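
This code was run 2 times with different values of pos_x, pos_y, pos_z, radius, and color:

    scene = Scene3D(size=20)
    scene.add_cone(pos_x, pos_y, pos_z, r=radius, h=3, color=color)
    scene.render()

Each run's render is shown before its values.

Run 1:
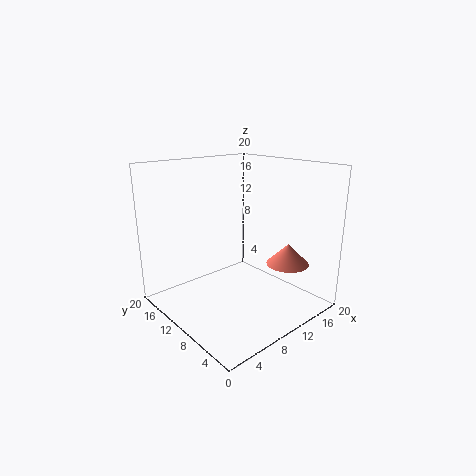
pos_x = 15.5, pos_y = 5.5, pos_z = 6, radius = 3, color = 'salmon'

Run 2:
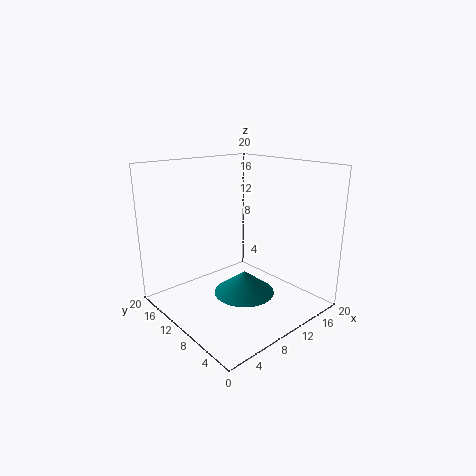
pos_x = 8.5, pos_y = 7, pos_z = 3.5, radius = 4, color = 'teal'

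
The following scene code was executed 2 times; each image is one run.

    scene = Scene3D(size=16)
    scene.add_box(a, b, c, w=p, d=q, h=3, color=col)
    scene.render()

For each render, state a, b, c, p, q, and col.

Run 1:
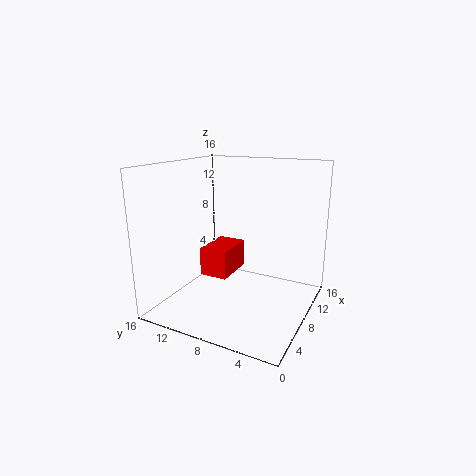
a = 4.5, b = 7.75, c = 4.5, p = 4.5, q = 3, col = 'red'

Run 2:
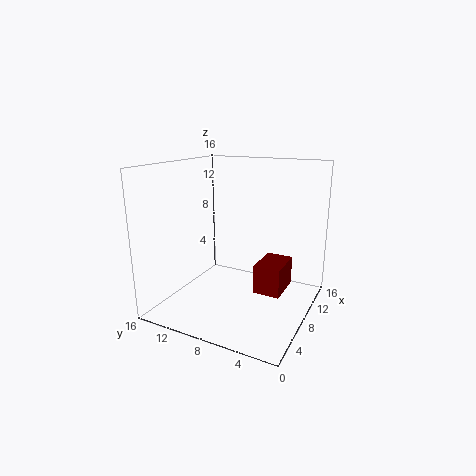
a = 5, b = 2, c = 3.5, p = 4, q = 2.75, col = 'maroon'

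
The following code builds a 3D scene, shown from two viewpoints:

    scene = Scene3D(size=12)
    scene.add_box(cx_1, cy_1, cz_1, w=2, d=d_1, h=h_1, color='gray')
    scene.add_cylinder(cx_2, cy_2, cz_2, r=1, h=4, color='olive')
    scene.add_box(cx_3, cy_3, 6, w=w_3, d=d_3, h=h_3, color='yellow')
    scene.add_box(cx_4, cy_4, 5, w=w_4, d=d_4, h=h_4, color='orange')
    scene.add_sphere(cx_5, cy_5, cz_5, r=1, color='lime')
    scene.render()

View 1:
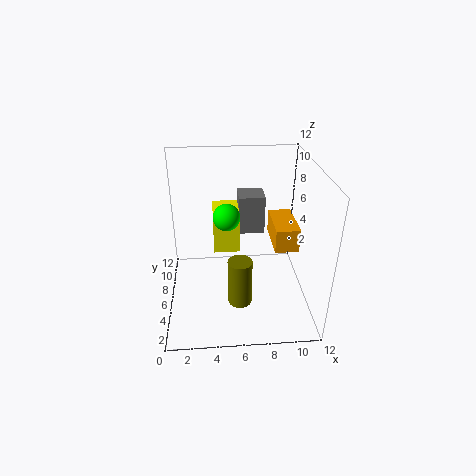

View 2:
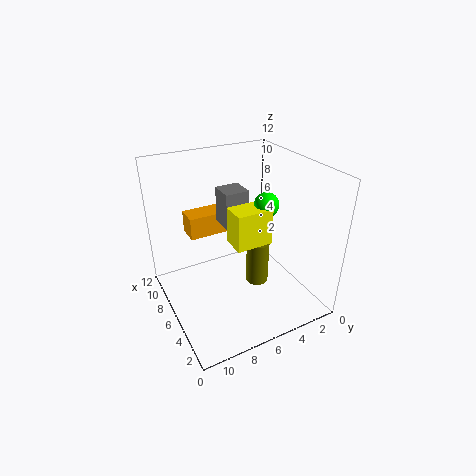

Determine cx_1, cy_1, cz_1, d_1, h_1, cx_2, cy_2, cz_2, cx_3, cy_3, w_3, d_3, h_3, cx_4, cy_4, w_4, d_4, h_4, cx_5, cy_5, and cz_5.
cx_1 = 6
cy_1 = 5
cz_1 = 7
d_1 = 2
h_1 = 3
cx_2 = 6
cy_2 = 4
cz_2 = 1
cx_3 = 4
cy_3 = 4
w_3 = 2
d_3 = 3
h_3 = 3
cx_4 = 9
cy_4 = 5
w_4 = 2
d_4 = 4
h_4 = 2
cx_5 = 5
cy_5 = 4
cz_5 = 9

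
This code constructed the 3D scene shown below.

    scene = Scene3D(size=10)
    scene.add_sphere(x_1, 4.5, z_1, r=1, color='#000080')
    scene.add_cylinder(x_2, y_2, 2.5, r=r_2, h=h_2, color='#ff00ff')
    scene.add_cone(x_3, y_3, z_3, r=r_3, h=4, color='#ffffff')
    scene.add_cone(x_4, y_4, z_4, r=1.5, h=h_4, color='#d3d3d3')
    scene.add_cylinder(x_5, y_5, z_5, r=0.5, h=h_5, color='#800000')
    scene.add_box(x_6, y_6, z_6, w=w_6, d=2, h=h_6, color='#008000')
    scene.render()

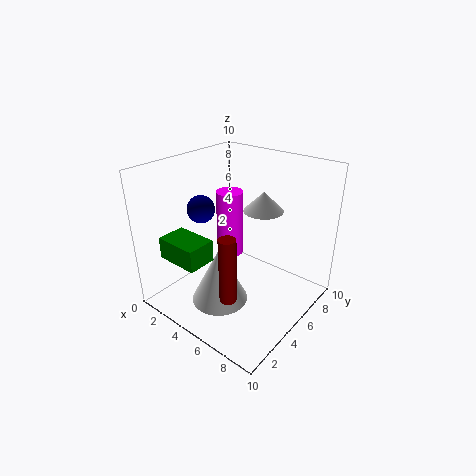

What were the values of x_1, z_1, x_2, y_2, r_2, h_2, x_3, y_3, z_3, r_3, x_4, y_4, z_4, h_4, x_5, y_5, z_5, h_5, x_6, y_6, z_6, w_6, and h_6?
x_1 = 2, z_1 = 6.5, x_2 = 3, y_2 = 6.5, r_2 = 1, h_2 = 5, x_3 = 4.5, y_3 = 3.5, z_3 = 0.5, r_3 = 2, x_4 = 5, y_4 = 8, z_4 = 6, h_4 = 1.5, x_5 = 7.5, y_5 = 1, z_5 = 3.5, h_5 = 4, x_6 = 1.5, y_6 = 1, z_6 = 4, w_6 = 3, h_6 = 1.5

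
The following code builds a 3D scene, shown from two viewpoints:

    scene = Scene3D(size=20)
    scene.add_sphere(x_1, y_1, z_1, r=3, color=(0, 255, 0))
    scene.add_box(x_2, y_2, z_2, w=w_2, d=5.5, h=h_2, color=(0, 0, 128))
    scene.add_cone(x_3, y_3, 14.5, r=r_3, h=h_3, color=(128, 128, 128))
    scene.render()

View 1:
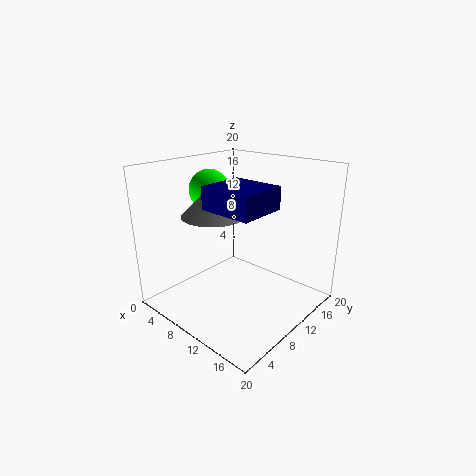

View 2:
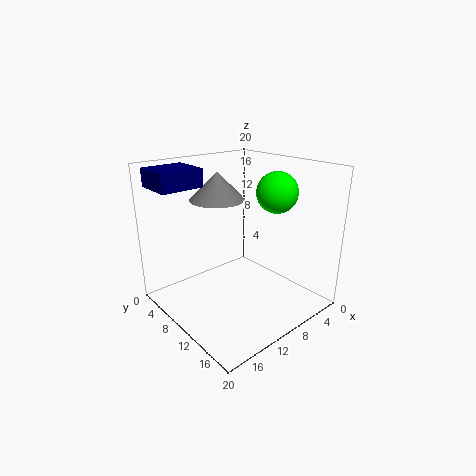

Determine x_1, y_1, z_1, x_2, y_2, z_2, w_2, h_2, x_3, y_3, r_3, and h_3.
x_1 = 3.5
y_1 = 11
z_1 = 15.5
x_2 = 13
y_2 = 1
z_2 = 17
w_2 = 6
h_2 = 2.5
x_3 = 10
y_3 = 5.5
r_3 = 4
h_3 = 4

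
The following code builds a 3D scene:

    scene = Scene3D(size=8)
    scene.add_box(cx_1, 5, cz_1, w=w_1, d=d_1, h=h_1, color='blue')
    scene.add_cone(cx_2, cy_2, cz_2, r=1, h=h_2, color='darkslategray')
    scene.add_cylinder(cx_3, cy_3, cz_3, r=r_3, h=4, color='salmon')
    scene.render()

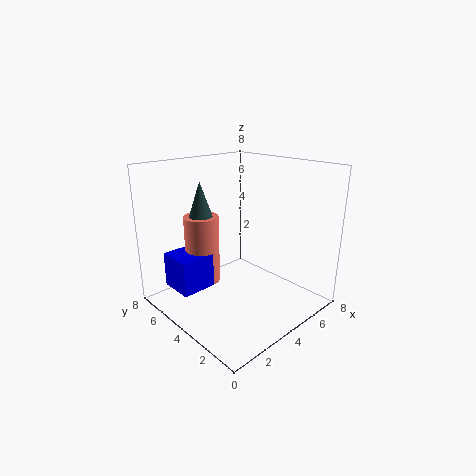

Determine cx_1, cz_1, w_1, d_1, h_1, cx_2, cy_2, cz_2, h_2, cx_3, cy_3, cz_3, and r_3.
cx_1 = 1
cz_1 = 1
w_1 = 2
d_1 = 2
h_1 = 2
cx_2 = 3
cy_2 = 6
cz_2 = 4
h_2 = 3
cx_3 = 3
cy_3 = 6
cz_3 = 1
r_3 = 1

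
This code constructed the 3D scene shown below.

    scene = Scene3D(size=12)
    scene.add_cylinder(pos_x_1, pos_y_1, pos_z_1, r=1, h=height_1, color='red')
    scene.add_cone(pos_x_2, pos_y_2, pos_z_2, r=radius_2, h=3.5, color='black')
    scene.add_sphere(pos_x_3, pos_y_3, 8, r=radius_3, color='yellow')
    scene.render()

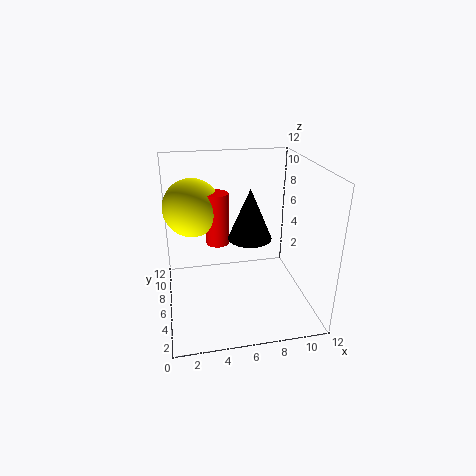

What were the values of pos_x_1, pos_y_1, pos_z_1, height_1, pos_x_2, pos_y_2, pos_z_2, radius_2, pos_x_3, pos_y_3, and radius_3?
pos_x_1 = 4.5
pos_y_1 = 7.5
pos_z_1 = 5
height_1 = 4.5
pos_x_2 = 6
pos_y_2 = 2
pos_z_2 = 8
radius_2 = 1.5
pos_x_3 = 2.5
pos_y_3 = 8.5
radius_3 = 2.5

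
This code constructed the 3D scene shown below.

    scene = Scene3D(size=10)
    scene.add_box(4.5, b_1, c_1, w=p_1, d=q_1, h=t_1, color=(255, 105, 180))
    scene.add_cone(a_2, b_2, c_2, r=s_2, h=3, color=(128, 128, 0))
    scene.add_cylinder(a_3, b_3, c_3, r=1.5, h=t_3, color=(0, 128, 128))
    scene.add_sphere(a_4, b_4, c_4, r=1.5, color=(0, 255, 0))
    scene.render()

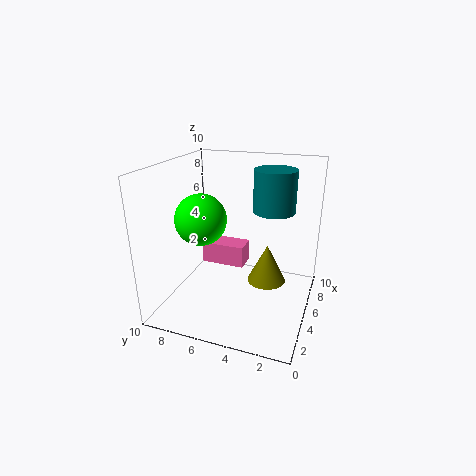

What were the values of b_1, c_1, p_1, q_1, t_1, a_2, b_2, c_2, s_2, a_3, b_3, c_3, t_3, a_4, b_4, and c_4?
b_1 = 4.5
c_1 = 3
p_1 = 1.5
q_1 = 3
t_1 = 1.5
a_2 = 7.5
b_2 = 3.5
c_2 = 0.5
s_2 = 1.5
a_3 = 7
b_3 = 3
c_3 = 6.5
t_3 = 3
a_4 = 1.5
b_4 = 6
c_4 = 7.5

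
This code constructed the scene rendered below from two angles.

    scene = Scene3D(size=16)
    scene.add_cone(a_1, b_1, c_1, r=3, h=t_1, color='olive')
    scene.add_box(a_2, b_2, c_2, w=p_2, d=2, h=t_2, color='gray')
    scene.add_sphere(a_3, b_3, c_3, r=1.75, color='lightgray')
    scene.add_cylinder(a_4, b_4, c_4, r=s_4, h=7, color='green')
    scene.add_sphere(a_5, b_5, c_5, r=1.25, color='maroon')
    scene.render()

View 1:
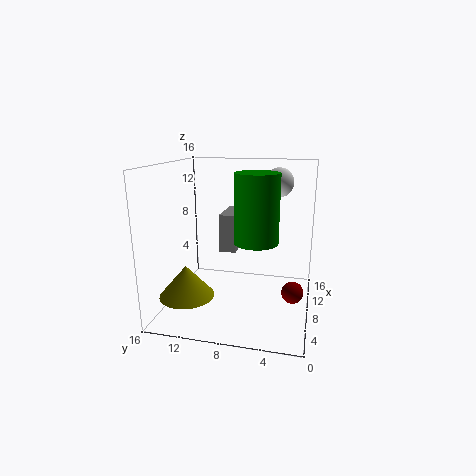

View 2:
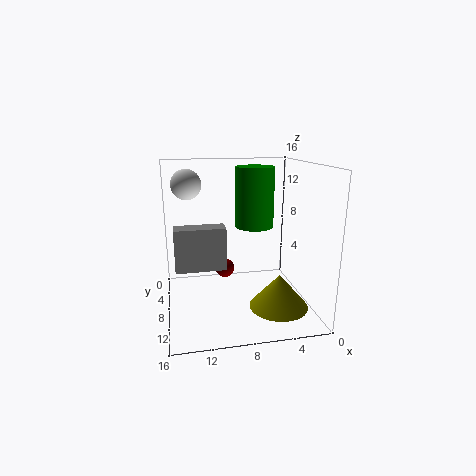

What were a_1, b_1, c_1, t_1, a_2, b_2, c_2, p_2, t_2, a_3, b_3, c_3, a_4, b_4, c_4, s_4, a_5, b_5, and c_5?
a_1 = 4.75; b_1 = 13; c_1 = 2; t_1 = 3.5; a_2 = 9.75; b_2 = 8.75; c_2 = 5.5; p_2 = 5.25; t_2 = 4.5; a_3 = 13.25; b_3 = 4.25; c_3 = 13.5; a_4 = 5.5; b_4 = 5.5; c_4 = 8.5; s_4 = 2.25; a_5 = 8.5; b_5 = 1.75; c_5 = 1.75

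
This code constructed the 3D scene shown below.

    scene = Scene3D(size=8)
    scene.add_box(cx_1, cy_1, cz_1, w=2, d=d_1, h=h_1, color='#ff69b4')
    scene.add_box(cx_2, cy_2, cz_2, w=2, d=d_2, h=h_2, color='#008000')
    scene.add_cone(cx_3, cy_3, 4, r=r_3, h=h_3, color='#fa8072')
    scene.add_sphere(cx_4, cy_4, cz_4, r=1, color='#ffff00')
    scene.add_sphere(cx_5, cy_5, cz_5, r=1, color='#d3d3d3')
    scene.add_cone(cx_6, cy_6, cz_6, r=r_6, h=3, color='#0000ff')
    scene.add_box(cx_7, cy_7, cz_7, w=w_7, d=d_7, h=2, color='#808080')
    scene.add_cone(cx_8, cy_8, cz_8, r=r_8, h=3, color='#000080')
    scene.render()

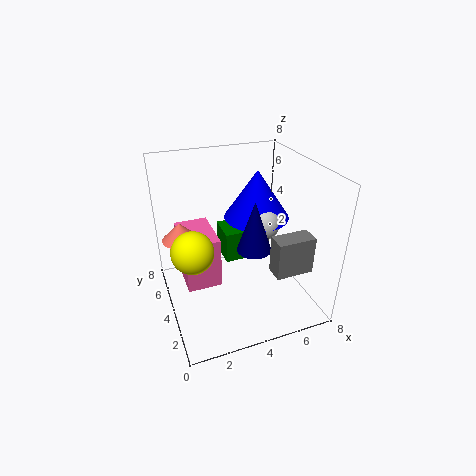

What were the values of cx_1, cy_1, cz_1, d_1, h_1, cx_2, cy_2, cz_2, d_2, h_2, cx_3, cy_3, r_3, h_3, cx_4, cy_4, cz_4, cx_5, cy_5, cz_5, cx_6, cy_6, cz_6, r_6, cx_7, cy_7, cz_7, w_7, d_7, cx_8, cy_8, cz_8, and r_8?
cx_1 = 1, cy_1 = 4, cz_1 = 1, d_1 = 3, h_1 = 3, cx_2 = 4, cy_2 = 6, cz_2 = 1, d_2 = 2, h_2 = 2, cx_3 = 1, cy_3 = 5, r_3 = 1, h_3 = 1, cx_4 = 1, cy_4 = 2, cz_4 = 5, cx_5 = 6, cy_5 = 5, cz_5 = 4, cx_6 = 6, cy_6 = 6, cz_6 = 4, r_6 = 2, cx_7 = 5, cy_7 = 1, cz_7 = 3, w_7 = 2, d_7 = 1, cx_8 = 5, cy_8 = 4, cz_8 = 3, r_8 = 1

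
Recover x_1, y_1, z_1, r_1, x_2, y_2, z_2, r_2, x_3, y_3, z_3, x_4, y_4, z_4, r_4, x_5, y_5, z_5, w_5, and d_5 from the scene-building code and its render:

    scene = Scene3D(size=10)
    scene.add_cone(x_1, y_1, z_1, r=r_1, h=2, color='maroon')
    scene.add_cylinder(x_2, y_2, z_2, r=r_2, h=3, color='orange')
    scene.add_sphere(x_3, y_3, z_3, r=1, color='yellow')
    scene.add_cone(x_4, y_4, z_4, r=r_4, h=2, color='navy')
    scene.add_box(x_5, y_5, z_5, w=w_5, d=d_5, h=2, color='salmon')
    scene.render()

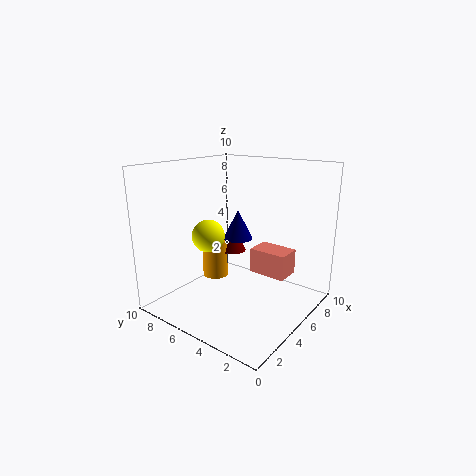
x_1 = 7
y_1 = 7
z_1 = 3
r_1 = 1
x_2 = 6
y_2 = 8
z_2 = 1
r_2 = 1
x_3 = 2
y_3 = 5
z_3 = 6
x_4 = 5
y_4 = 5
z_4 = 5
r_4 = 1
x_5 = 8
y_5 = 3
z_5 = 1
w_5 = 2
d_5 = 3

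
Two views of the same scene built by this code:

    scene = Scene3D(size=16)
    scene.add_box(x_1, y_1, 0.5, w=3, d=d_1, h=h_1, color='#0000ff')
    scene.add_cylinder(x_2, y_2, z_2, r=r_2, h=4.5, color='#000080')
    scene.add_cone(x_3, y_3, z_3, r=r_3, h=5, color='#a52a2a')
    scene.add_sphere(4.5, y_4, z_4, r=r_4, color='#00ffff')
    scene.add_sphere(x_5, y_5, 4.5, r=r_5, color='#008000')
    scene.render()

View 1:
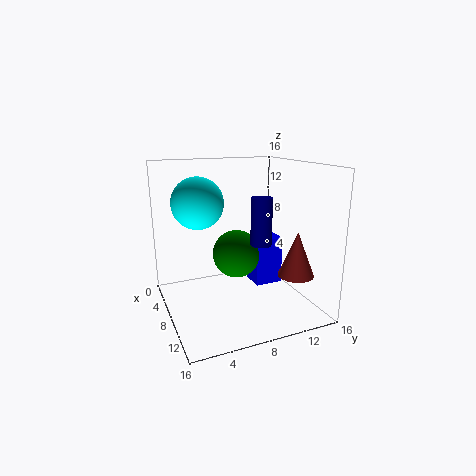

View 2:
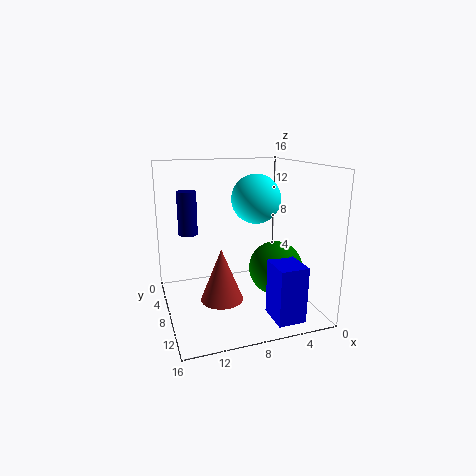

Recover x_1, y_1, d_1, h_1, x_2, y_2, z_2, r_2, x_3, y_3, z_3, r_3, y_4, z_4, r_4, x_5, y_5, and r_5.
x_1 = 3; y_1 = 11.5; d_1 = 3.5; h_1 = 6; x_2 = 13.5; y_2 = 8; z_2 = 9; r_2 = 1; x_3 = 11.5; y_3 = 13.5; z_3 = 4; r_3 = 2; y_4 = 4.5; z_4 = 11.5; r_4 = 3; x_5 = 4; y_5 = 9.5; r_5 = 3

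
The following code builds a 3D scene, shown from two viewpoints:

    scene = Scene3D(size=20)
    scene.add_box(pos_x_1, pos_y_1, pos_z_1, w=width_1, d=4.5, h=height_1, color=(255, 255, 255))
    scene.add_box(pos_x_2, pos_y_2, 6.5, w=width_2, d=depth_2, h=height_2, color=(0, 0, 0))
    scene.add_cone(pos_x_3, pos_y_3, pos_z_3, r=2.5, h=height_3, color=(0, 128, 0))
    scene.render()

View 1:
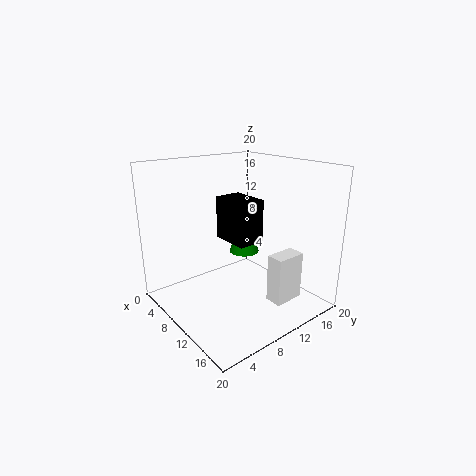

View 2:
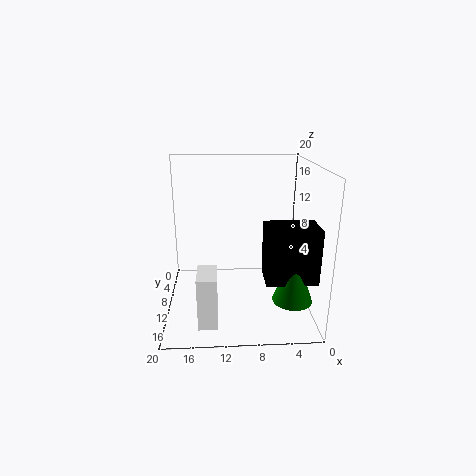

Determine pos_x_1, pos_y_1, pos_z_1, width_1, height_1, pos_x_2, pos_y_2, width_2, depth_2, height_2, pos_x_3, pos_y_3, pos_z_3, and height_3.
pos_x_1 = 13; pos_y_1 = 13; pos_z_1 = 0.5; width_1 = 2.5; height_1 = 7; pos_x_2 = 0.5; pos_y_2 = 13; width_2 = 6.5; depth_2 = 4.5; height_2 = 7; pos_x_3 = 3.5; pos_y_3 = 16.5; pos_z_3 = 4; height_3 = 7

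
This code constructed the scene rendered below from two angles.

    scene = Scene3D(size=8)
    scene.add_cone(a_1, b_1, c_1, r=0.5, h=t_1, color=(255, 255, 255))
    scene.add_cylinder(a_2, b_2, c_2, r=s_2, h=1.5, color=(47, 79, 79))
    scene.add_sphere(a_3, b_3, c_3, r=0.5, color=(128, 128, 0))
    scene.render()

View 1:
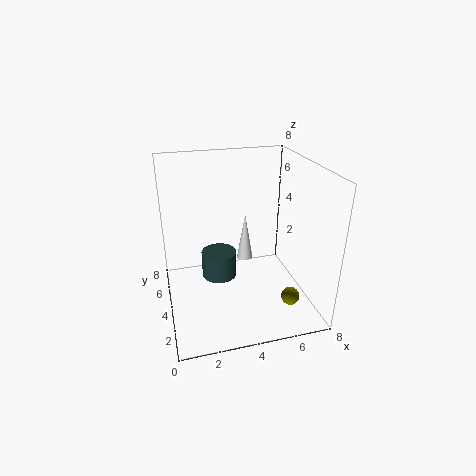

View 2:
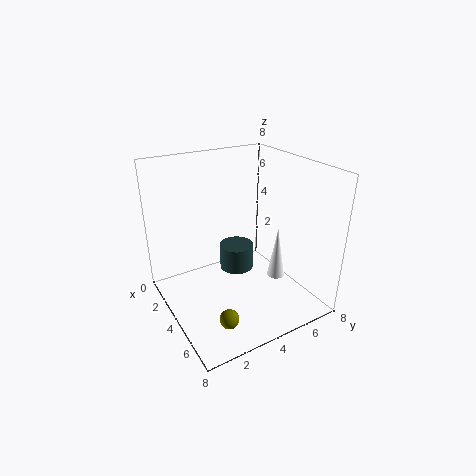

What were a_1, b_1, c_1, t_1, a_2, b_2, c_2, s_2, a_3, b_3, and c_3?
a_1 = 5
b_1 = 6
c_1 = 1.5
t_1 = 3
a_2 = 3
b_2 = 4.5
c_2 = 1.5
s_2 = 1
a_3 = 6.5
b_3 = 2
c_3 = 1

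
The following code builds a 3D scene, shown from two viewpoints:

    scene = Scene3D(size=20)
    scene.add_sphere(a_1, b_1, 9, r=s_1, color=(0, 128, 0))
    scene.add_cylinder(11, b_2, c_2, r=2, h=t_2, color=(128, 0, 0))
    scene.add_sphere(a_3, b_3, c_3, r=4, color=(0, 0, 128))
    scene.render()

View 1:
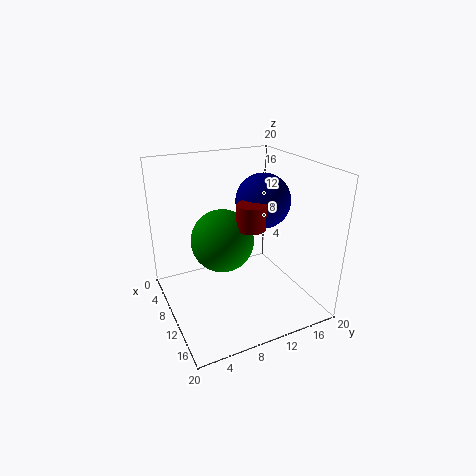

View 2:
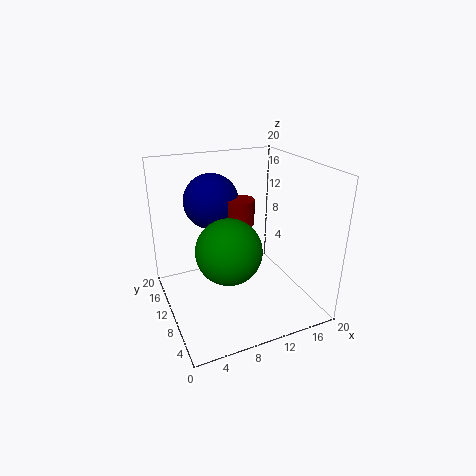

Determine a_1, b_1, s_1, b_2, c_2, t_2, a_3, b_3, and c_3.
a_1 = 8
b_1 = 8.5
s_1 = 4.5
b_2 = 11.5
c_2 = 11.5
t_2 = 3.5
a_3 = 8
b_3 = 15
c_3 = 14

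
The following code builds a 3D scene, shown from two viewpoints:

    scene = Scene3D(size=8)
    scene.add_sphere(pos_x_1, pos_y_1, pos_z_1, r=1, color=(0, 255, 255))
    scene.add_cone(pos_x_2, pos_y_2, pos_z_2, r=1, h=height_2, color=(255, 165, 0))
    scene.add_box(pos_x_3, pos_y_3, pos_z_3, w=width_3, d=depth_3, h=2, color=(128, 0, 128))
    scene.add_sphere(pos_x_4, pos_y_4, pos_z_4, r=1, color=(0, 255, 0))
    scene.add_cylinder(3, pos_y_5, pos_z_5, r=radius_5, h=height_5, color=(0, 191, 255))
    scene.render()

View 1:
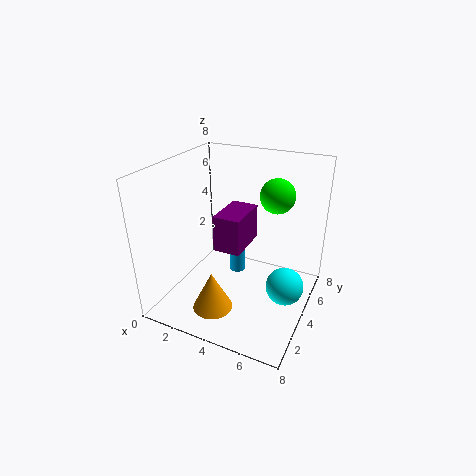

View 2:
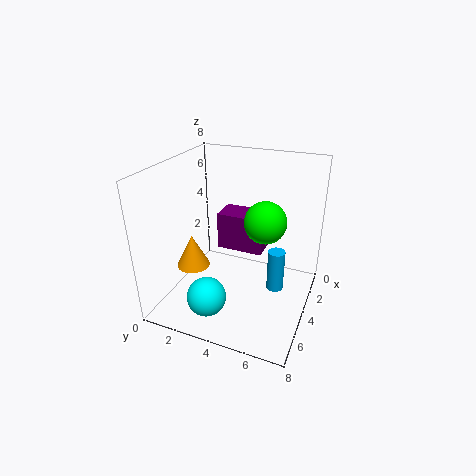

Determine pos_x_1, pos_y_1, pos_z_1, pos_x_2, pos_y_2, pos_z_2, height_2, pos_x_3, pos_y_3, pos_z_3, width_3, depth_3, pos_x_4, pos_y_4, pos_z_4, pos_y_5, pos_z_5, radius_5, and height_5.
pos_x_1 = 7
pos_y_1 = 3.5
pos_z_1 = 2
pos_x_2 = 4
pos_y_2 = 1
pos_z_2 = 1.5
height_2 = 2
pos_x_3 = 3
pos_y_3 = 3
pos_z_3 = 3.5
width_3 = 1.5
depth_3 = 2.5
pos_x_4 = 5.5
pos_y_4 = 6
pos_z_4 = 6
pos_y_5 = 6
pos_z_5 = 0.5
radius_5 = 0.5
height_5 = 2.5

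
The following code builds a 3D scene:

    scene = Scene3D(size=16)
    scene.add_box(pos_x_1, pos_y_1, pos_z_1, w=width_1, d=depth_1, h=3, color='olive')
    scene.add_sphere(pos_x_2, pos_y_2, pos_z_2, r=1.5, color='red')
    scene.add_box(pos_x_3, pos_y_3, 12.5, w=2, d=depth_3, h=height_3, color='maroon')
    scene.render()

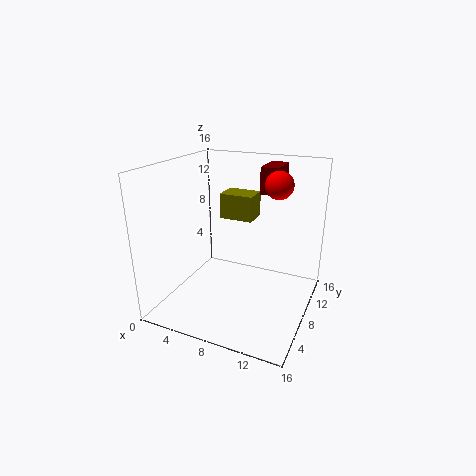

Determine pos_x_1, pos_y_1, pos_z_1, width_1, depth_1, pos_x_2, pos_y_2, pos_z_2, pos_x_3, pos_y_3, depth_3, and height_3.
pos_x_1 = 4.5
pos_y_1 = 10.5
pos_z_1 = 9
width_1 = 4
depth_1 = 3
pos_x_2 = 12
pos_y_2 = 9.5
pos_z_2 = 14
pos_x_3 = 9.5
pos_y_3 = 10.5
depth_3 = 4
height_3 = 3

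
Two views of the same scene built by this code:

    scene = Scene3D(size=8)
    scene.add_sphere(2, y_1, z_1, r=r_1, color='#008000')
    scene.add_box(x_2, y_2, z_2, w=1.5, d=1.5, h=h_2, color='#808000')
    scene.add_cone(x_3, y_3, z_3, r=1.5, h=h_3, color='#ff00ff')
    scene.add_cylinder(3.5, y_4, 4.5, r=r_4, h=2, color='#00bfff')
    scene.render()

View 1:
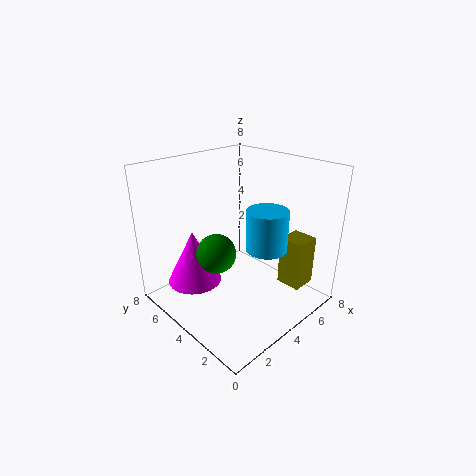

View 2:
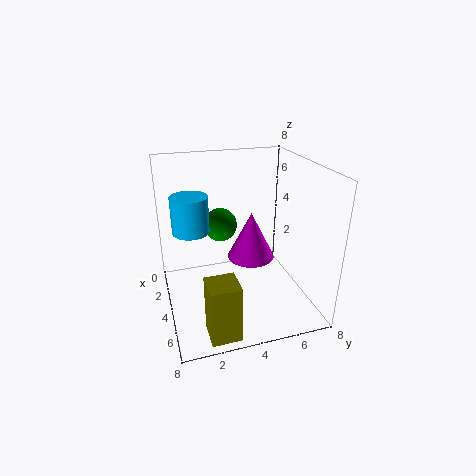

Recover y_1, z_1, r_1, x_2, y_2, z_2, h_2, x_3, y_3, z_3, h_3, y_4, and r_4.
y_1 = 3.5
z_1 = 4
r_1 = 1
x_2 = 6.5
y_2 = 1.5
z_2 = 0.5
h_2 = 3
x_3 = 2
y_3 = 5.5
z_3 = 1.5
h_3 = 3
y_4 = 1.5
r_4 = 1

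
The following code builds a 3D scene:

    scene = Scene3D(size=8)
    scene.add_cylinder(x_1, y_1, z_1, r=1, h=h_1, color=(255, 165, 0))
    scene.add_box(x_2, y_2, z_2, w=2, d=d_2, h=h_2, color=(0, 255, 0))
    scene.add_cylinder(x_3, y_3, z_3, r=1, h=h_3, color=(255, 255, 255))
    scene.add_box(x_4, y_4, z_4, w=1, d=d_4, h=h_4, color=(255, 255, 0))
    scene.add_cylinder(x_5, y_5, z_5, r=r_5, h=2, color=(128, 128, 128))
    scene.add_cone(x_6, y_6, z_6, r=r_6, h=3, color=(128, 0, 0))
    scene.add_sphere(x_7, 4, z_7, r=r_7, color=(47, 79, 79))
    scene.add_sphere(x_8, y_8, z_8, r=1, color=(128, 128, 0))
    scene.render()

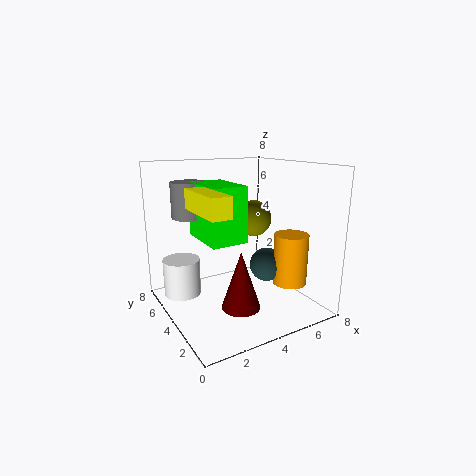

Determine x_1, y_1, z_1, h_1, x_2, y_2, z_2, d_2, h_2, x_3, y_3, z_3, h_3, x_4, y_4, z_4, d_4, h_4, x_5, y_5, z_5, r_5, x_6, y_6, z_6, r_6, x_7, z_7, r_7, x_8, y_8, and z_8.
x_1 = 7, y_1 = 3, z_1 = 1, h_1 = 3, x_2 = 2, y_2 = 3, z_2 = 4, d_2 = 3, h_2 = 3, x_3 = 1, y_3 = 5, z_3 = 1, h_3 = 2, x_4 = 1, y_4 = 1, z_4 = 6, d_4 = 3, h_4 = 1, x_5 = 2, y_5 = 6, z_5 = 5, r_5 = 1, x_6 = 3, y_6 = 2, z_6 = 1, r_6 = 1, x_7 = 6, z_7 = 2, r_7 = 1, x_8 = 5, y_8 = 4, z_8 = 5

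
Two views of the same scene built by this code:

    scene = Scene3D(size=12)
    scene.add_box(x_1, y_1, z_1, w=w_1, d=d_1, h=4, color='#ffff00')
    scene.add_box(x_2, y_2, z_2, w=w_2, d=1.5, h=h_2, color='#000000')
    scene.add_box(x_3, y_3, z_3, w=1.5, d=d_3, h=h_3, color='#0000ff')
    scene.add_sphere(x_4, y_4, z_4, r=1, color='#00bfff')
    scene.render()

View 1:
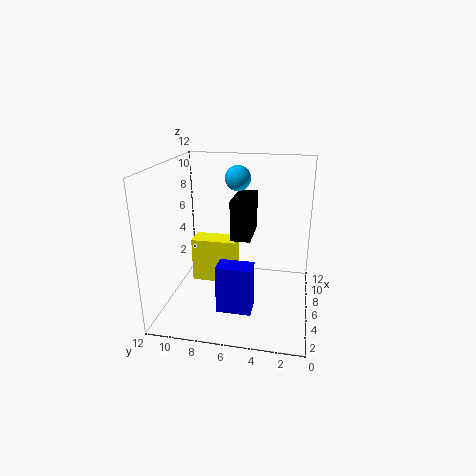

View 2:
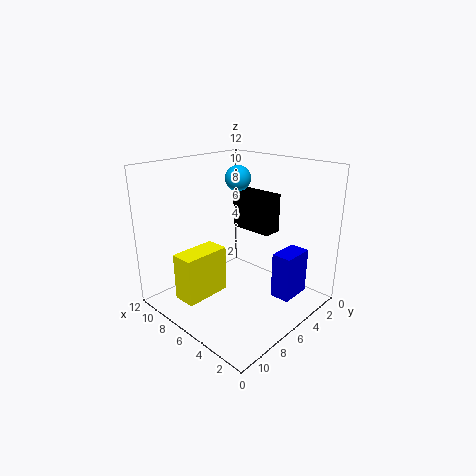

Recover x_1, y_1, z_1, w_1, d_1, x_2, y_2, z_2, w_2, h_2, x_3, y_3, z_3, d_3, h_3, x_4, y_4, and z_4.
x_1 = 7; y_1 = 6.5; z_1 = 1; w_1 = 2; d_1 = 4; x_2 = 3; y_2 = 4.5; z_2 = 7; w_2 = 3.5; h_2 = 3; x_3 = 0.5; y_3 = 4; z_3 = 2.5; d_3 = 2.5; h_3 = 3.5; x_4 = 6; y_4 = 6; z_4 = 11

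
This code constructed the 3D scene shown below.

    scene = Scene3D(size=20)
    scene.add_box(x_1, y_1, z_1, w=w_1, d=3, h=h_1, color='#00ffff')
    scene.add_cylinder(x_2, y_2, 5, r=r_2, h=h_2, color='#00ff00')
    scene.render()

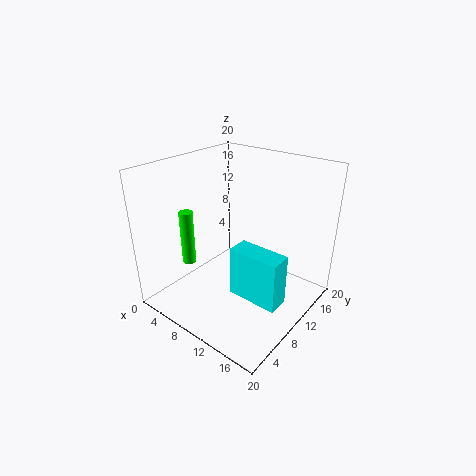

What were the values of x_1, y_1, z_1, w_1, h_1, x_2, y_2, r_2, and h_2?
x_1 = 11; y_1 = 7; z_1 = 3; w_1 = 7; h_1 = 7; x_2 = 3; y_2 = 7; r_2 = 1; h_2 = 8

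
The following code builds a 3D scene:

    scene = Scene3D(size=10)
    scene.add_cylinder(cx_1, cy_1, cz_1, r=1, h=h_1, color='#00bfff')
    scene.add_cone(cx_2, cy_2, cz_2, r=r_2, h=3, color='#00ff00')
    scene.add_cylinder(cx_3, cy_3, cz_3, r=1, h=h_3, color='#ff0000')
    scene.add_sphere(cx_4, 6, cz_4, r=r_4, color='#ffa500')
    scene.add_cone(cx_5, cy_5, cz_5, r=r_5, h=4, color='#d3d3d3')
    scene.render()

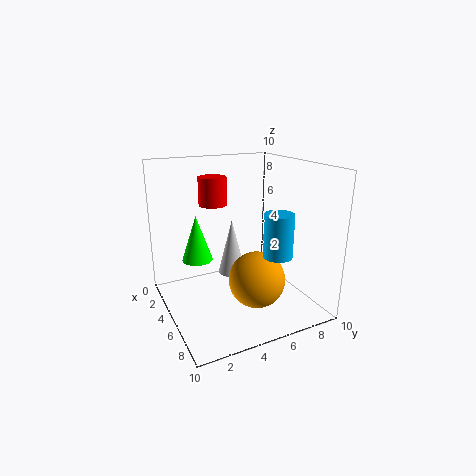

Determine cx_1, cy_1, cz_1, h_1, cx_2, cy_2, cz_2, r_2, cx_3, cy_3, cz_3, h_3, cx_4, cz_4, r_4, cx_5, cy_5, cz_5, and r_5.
cx_1 = 7, cy_1 = 7, cz_1 = 4, h_1 = 3, cx_2 = 5, cy_2 = 2, cz_2 = 4, r_2 = 1, cx_3 = 3, cy_3 = 4, cz_3 = 7, h_3 = 2, cx_4 = 6, cz_4 = 2, r_4 = 2, cx_5 = 4, cy_5 = 5, cz_5 = 2, r_5 = 1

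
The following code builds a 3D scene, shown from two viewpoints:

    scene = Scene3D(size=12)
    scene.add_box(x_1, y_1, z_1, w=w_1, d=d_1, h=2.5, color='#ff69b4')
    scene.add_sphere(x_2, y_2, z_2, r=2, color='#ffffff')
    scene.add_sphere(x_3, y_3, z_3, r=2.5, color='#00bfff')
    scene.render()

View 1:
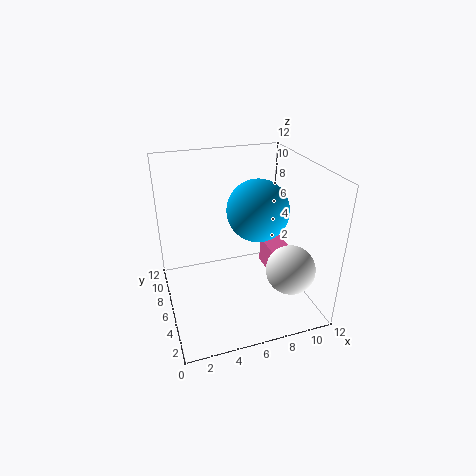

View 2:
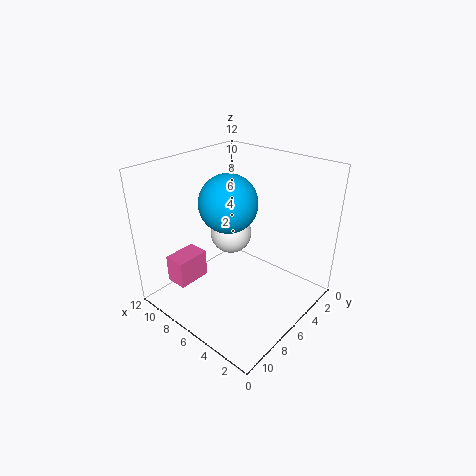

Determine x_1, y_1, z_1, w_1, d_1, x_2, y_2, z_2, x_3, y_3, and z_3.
x_1 = 9.5, y_1 = 6.5, z_1 = 1, w_1 = 2, d_1 = 3, x_2 = 9.5, y_2 = 3, z_2 = 4, x_3 = 7.5, y_3 = 5.5, z_3 = 8.5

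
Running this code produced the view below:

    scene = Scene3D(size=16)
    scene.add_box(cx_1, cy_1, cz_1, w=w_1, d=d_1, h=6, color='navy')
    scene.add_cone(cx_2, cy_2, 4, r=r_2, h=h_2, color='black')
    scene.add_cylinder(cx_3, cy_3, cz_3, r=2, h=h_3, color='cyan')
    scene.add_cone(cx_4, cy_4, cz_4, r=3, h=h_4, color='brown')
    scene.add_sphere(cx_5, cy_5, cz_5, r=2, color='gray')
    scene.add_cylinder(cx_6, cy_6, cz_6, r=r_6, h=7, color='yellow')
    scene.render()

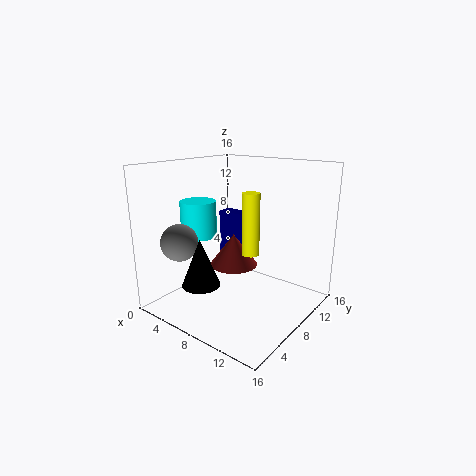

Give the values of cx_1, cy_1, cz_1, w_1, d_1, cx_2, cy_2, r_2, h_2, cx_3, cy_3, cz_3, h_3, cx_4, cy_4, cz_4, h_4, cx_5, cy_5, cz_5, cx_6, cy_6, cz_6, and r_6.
cx_1 = 1, cy_1 = 13, cz_1 = 3, w_1 = 4, d_1 = 2, cx_2 = 7, cy_2 = 3, r_2 = 2, h_2 = 5, cx_3 = 4, cy_3 = 6, cz_3 = 8, h_3 = 4, cx_4 = 5, cy_4 = 11, cz_4 = 3, h_4 = 4, cx_5 = 4, cy_5 = 3, cz_5 = 8, cx_6 = 9, cy_6 = 9, cz_6 = 6, r_6 = 1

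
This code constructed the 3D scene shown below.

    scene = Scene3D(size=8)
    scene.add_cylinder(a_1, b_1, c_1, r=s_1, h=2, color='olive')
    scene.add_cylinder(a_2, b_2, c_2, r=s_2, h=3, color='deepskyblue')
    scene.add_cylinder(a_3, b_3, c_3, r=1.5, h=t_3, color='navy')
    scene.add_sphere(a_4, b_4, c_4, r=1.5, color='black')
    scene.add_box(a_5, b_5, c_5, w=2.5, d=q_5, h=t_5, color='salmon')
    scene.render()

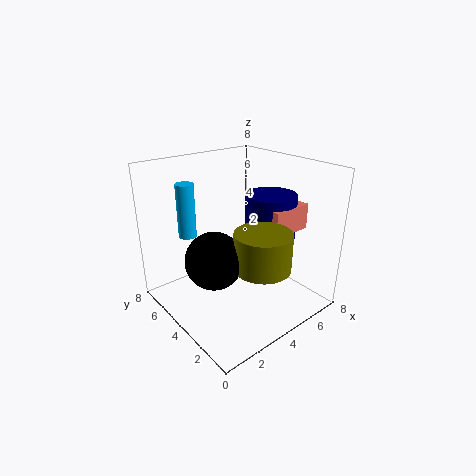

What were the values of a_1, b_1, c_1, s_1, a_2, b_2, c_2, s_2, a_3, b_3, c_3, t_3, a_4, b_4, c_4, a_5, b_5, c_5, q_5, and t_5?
a_1 = 4
b_1 = 2
c_1 = 3
s_1 = 1.5
a_2 = 2
b_2 = 6
c_2 = 4
s_2 = 0.5
a_3 = 6.5
b_3 = 4
c_3 = 3
t_3 = 3
a_4 = 2
b_4 = 3.5
c_4 = 3.5
a_5 = 5.5
b_5 = 2.5
c_5 = 4
q_5 = 1.5
t_5 = 1.5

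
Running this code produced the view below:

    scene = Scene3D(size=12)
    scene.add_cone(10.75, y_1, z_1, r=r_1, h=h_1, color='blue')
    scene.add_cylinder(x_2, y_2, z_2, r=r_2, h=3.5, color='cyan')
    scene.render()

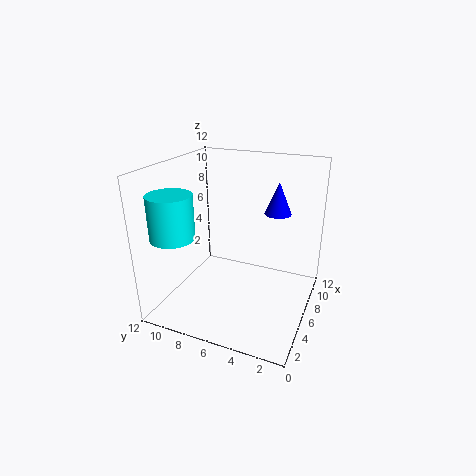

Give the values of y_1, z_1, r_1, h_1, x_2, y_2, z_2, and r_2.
y_1 = 4; z_1 = 6.75; r_1 = 1.25; h_1 = 3; x_2 = 2.5; y_2 = 10; z_2 = 6.75; r_2 = 1.75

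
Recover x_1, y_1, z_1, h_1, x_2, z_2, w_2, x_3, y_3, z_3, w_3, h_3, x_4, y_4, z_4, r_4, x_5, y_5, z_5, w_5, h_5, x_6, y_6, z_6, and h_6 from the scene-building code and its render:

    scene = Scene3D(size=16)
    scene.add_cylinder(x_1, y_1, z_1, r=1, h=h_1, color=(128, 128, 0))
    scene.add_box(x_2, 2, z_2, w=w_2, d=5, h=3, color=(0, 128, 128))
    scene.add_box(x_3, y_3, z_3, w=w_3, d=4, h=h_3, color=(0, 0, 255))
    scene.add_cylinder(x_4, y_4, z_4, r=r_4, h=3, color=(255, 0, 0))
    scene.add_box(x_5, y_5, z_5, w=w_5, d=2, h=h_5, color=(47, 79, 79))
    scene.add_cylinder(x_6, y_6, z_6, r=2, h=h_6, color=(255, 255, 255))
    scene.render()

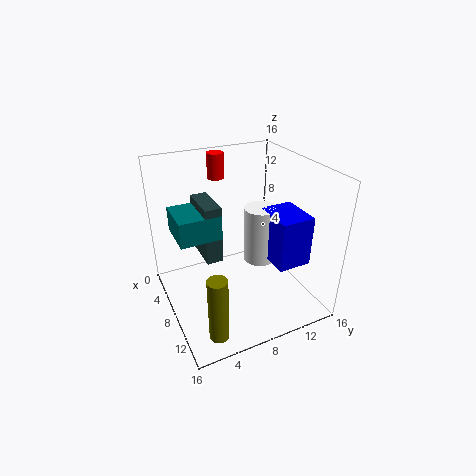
x_1 = 14
y_1 = 3
z_1 = 1
h_1 = 7
x_2 = 1
z_2 = 7
w_2 = 5
x_3 = 6
y_3 = 12
z_3 = 4
w_3 = 5
h_3 = 6
x_4 = 2
y_4 = 8
z_4 = 13
r_4 = 1
x_5 = 1
y_5 = 5
z_5 = 4
w_5 = 5
h_5 = 7
x_6 = 6
y_6 = 12
z_6 = 3
h_6 = 7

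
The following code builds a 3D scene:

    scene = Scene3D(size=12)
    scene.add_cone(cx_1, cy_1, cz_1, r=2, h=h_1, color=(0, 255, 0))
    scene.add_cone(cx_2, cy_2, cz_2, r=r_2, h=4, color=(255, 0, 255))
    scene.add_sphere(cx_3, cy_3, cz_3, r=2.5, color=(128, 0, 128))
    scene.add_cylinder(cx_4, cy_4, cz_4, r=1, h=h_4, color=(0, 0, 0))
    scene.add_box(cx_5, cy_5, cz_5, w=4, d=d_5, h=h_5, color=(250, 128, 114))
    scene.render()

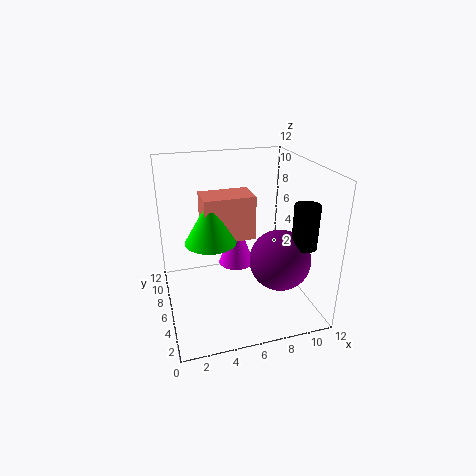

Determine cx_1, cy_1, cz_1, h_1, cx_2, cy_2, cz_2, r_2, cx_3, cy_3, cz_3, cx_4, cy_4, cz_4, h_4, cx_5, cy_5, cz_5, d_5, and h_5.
cx_1 = 3.5; cy_1 = 5; cz_1 = 6.5; h_1 = 3.5; cx_2 = 6; cy_2 = 6.5; cz_2 = 3.5; r_2 = 1.5; cx_3 = 9; cy_3 = 4; cz_3 = 4.5; cx_4 = 10.5; cy_4 = 3; cz_4 = 6; h_4 = 3.5; cx_5 = 3; cy_5 = 4.5; cz_5 = 6.5; d_5 = 2.5; h_5 = 3.5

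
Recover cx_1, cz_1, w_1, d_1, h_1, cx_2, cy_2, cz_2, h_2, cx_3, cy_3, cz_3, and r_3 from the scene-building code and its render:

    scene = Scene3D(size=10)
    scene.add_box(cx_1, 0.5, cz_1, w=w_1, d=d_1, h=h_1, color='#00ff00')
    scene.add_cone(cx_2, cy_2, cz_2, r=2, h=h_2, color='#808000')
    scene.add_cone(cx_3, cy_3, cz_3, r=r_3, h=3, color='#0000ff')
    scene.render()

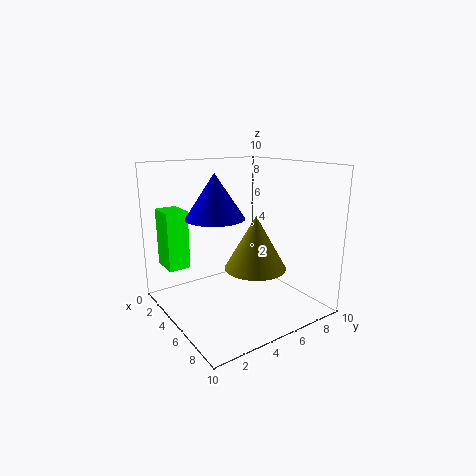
cx_1 = 1.5; cz_1 = 3; w_1 = 2; d_1 = 1.5; h_1 = 4; cx_2 = 7; cy_2 = 5; cz_2 = 3.5; h_2 = 3.5; cx_3 = 4.5; cy_3 = 3.5; cz_3 = 6.5; r_3 = 2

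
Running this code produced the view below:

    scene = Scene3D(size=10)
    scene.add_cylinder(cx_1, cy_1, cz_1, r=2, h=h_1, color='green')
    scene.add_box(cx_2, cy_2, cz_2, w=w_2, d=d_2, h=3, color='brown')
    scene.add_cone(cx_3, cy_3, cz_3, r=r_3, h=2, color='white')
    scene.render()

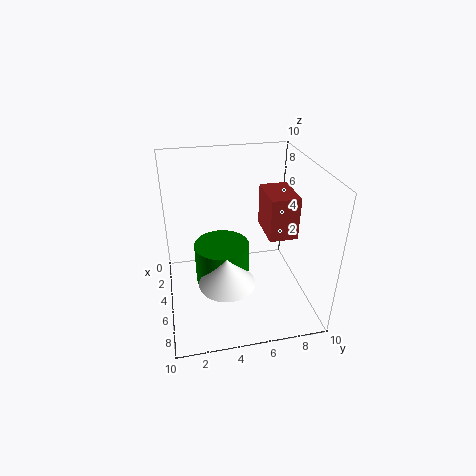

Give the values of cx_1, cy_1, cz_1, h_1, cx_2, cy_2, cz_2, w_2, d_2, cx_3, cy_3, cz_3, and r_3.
cx_1 = 4; cy_1 = 4; cz_1 = 1; h_1 = 3; cx_2 = 3; cy_2 = 7; cz_2 = 5; w_2 = 3; d_2 = 2; cx_3 = 6; cy_3 = 4; cz_3 = 2; r_3 = 2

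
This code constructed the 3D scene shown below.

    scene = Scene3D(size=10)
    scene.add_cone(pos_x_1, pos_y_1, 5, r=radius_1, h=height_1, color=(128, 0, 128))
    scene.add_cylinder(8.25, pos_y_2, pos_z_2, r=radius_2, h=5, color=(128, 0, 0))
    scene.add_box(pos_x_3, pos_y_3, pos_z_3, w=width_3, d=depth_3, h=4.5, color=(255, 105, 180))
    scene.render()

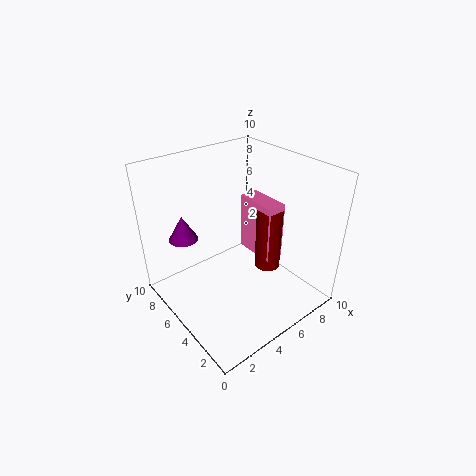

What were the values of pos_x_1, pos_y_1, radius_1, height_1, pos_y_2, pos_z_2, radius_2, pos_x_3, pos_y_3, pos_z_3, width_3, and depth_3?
pos_x_1 = 2; pos_y_1 = 7.25; radius_1 = 1; height_1 = 1.75; pos_y_2 = 5.25; pos_z_2 = 1; radius_2 = 1; pos_x_3 = 7.5; pos_y_3 = 4.5; pos_z_3 = 2; width_3 = 1.5; depth_3 = 3.25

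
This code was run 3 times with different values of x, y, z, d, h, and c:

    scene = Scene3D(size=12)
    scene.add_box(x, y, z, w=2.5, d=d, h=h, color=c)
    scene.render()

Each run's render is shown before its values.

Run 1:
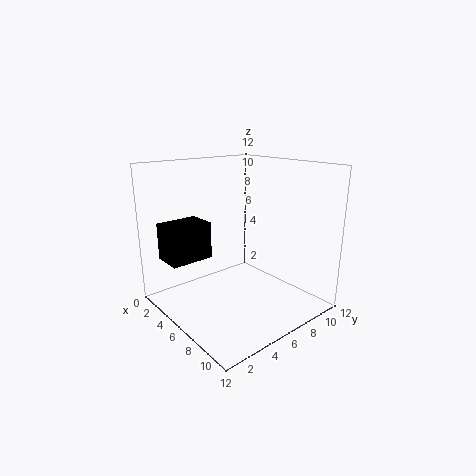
x = 2.5
y = 0.5
z = 4.5
d = 3.5
h = 3
c = 'black'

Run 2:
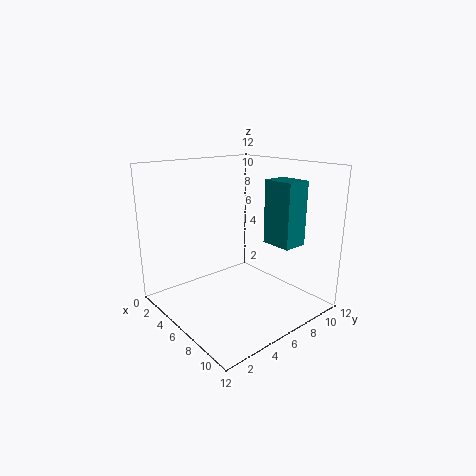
x = 8
y = 7
z = 6
d = 2
h = 5
c = 'teal'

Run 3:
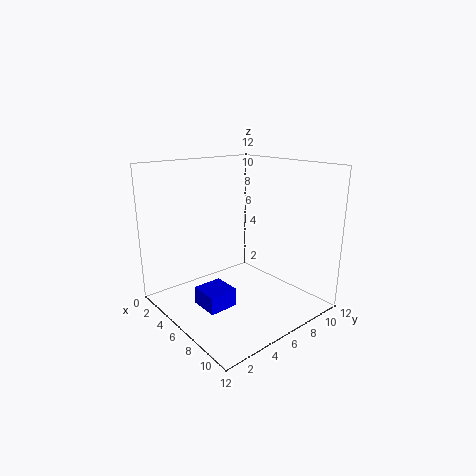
x = 4.5
y = 2.5
z = 0.5
d = 2.5
h = 1.5
c = 'blue'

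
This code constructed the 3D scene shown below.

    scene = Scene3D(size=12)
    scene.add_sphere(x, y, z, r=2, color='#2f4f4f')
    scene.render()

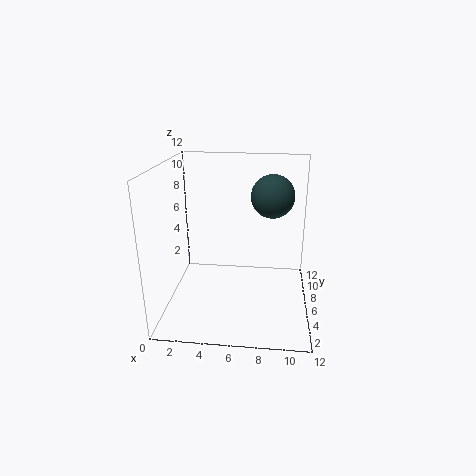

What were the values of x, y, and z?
x = 8.75
y = 10
z = 8.5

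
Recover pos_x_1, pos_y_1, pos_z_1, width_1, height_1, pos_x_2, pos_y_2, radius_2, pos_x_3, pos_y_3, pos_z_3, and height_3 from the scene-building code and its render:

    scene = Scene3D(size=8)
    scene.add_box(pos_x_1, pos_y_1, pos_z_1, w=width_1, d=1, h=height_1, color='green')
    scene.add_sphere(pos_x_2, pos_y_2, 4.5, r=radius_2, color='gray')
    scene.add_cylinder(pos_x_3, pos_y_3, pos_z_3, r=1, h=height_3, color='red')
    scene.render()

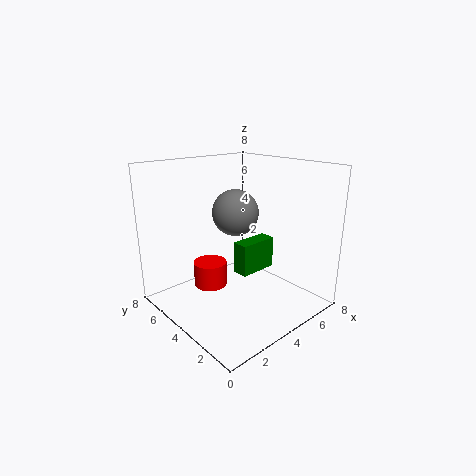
pos_x_1 = 5; pos_y_1 = 4.5; pos_z_1 = 1; width_1 = 2.5; height_1 = 2; pos_x_2 = 6; pos_y_2 = 6.5; radius_2 = 1.5; pos_x_3 = 3.5; pos_y_3 = 6; pos_z_3 = 0.5; height_3 = 1.5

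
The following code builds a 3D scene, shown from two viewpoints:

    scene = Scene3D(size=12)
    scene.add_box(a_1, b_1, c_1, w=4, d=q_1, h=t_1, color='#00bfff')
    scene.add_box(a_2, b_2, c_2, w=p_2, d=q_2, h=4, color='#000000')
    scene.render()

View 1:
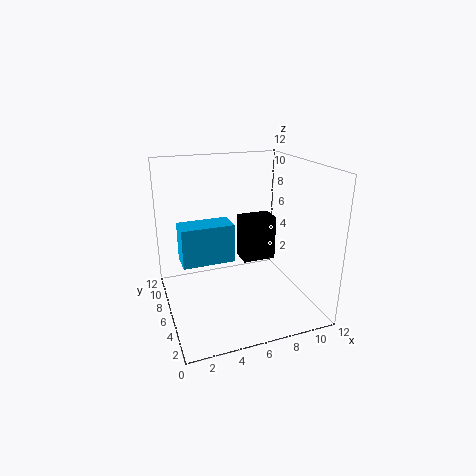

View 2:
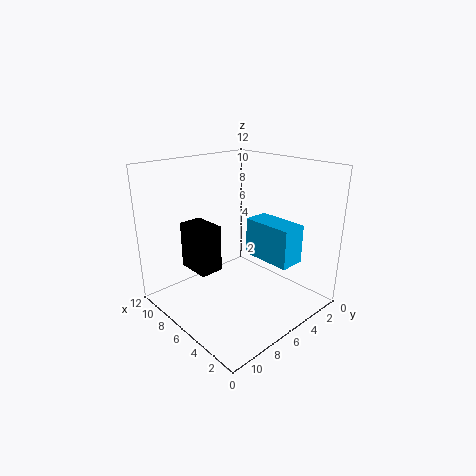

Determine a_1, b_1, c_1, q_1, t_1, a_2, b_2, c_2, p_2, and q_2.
a_1 = 1, b_1 = 4, c_1 = 5, q_1 = 2, t_1 = 3, a_2 = 7, b_2 = 7, c_2 = 3, p_2 = 3, q_2 = 2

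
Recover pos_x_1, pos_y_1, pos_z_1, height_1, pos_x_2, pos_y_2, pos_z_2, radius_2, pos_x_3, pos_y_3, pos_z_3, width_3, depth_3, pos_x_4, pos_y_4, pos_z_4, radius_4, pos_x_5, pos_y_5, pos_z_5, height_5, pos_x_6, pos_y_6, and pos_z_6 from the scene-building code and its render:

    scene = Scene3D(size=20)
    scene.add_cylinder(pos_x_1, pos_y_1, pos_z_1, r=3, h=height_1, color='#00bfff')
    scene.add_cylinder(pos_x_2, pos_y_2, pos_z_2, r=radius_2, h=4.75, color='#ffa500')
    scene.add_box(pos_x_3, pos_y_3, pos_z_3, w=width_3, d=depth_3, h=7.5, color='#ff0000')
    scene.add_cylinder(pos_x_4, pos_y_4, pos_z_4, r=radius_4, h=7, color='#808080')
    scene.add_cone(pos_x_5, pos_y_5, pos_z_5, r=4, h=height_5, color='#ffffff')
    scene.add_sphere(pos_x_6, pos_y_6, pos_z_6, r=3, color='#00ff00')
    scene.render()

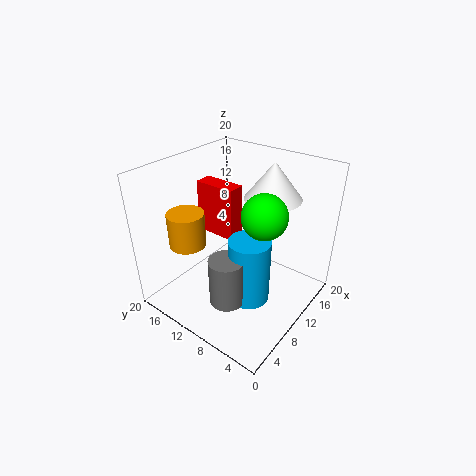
pos_x_1 = 10, pos_y_1 = 8, pos_z_1 = 0.5, height_1 = 9.75, pos_x_2 = 5.25, pos_y_2 = 15, pos_z_2 = 9.5, radius_2 = 2.5, pos_x_3 = 9.75, pos_y_3 = 11, pos_z_3 = 9.25, width_3 = 2.5, depth_3 = 6, pos_x_4 = 6.75, pos_y_4 = 9.5, pos_z_4 = 1.25, radius_4 = 2.5, pos_x_5 = 15, pos_y_5 = 7.75, pos_z_5 = 14.75, height_5 = 5.25, pos_x_6 = 10.25, pos_y_6 = 6, pos_z_6 = 14.5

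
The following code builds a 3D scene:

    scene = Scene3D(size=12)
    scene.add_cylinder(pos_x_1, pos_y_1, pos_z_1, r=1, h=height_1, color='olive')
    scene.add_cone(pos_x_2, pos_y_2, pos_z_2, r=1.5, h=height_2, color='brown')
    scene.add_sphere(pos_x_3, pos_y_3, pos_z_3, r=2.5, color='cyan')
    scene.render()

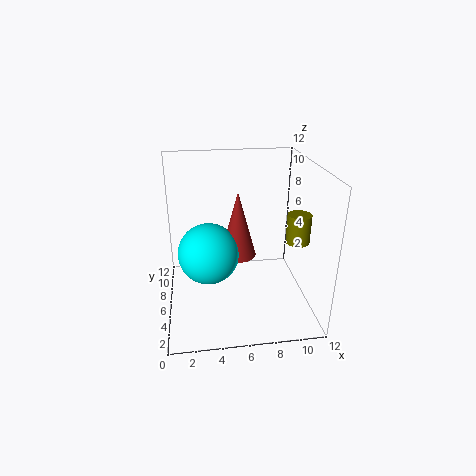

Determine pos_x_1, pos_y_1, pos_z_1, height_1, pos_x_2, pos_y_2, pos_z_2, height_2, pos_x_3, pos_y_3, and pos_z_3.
pos_x_1 = 11; pos_y_1 = 5.5; pos_z_1 = 5.5; height_1 = 2.5; pos_x_2 = 6; pos_y_2 = 6; pos_z_2 = 4.5; height_2 = 5.5; pos_x_3 = 3.5; pos_y_3 = 5.5; pos_z_3 = 5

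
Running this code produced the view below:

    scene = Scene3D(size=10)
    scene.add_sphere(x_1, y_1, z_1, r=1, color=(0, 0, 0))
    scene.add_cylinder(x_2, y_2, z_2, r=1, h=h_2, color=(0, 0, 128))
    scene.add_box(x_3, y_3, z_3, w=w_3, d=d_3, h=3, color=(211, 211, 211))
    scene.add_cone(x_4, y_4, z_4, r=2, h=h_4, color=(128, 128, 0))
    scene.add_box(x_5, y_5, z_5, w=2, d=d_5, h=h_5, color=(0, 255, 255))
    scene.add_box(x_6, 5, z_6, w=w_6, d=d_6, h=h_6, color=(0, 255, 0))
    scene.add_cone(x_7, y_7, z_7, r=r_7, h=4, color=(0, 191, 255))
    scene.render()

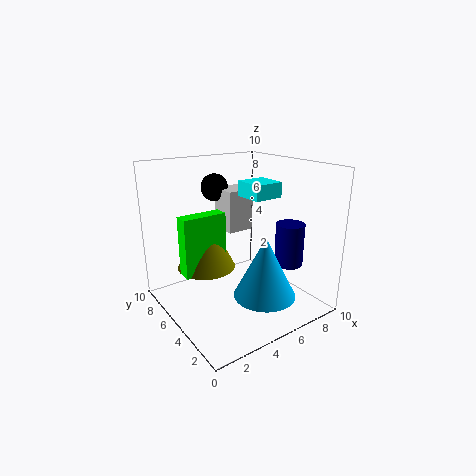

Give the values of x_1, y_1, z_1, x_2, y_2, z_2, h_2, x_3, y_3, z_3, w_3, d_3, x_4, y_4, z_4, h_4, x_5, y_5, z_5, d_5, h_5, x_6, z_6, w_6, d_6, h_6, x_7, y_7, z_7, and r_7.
x_1 = 5; y_1 = 8; z_1 = 8; x_2 = 8; y_2 = 3; z_2 = 3; h_2 = 3; x_3 = 5; y_3 = 6; z_3 = 5; w_3 = 2; d_3 = 2; x_4 = 3; y_4 = 6; z_4 = 3; h_4 = 4; x_5 = 5; y_5 = 3; z_5 = 8; d_5 = 2; h_5 = 1; x_6 = 1; z_6 = 3; w_6 = 3; d_6 = 1; h_6 = 4; x_7 = 5; y_7 = 2; z_7 = 2; r_7 = 2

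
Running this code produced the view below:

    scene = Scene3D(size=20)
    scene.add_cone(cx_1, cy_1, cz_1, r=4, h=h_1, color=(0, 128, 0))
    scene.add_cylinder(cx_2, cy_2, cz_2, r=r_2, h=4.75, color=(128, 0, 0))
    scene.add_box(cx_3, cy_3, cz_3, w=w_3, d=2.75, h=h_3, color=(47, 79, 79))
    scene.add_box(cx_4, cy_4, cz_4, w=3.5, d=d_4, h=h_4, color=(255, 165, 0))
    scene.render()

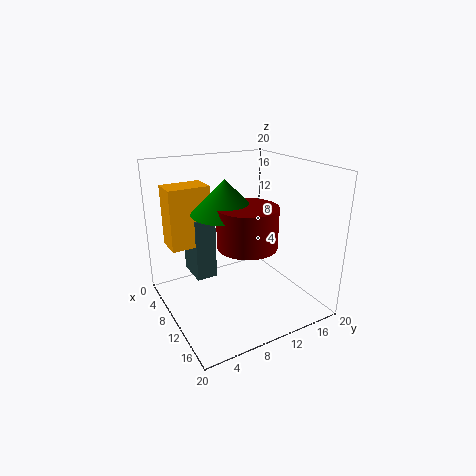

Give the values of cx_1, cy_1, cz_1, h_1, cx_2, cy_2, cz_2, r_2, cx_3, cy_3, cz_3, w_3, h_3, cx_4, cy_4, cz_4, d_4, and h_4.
cx_1 = 14; cy_1 = 6; cz_1 = 15.5; h_1 = 4; cx_2 = 16.5; cy_2 = 7.5; cz_2 = 12; r_2 = 3.5; cx_3 = 6.25; cy_3 = 3.5; cz_3 = 5.5; w_3 = 4.5; h_3 = 8.25; cx_4 = 7; cy_4 = 0.5; cz_4 = 10.25; d_4 = 5.25; h_4 = 7.75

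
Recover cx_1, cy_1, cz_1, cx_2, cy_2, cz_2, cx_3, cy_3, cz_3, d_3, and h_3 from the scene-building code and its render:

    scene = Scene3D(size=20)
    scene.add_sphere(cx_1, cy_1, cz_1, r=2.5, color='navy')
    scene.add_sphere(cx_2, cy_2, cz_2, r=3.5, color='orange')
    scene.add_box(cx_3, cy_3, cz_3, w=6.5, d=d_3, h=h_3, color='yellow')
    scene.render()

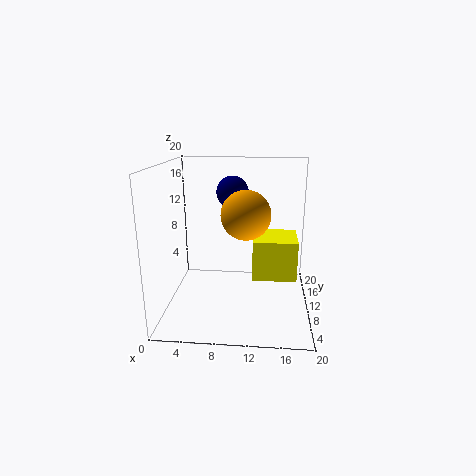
cx_1 = 8.5
cy_1 = 17
cz_1 = 15
cx_2 = 11
cy_2 = 11
cz_2 = 13
cx_3 = 12
cy_3 = 11
cz_3 = 3
d_3 = 6.5
h_3 = 6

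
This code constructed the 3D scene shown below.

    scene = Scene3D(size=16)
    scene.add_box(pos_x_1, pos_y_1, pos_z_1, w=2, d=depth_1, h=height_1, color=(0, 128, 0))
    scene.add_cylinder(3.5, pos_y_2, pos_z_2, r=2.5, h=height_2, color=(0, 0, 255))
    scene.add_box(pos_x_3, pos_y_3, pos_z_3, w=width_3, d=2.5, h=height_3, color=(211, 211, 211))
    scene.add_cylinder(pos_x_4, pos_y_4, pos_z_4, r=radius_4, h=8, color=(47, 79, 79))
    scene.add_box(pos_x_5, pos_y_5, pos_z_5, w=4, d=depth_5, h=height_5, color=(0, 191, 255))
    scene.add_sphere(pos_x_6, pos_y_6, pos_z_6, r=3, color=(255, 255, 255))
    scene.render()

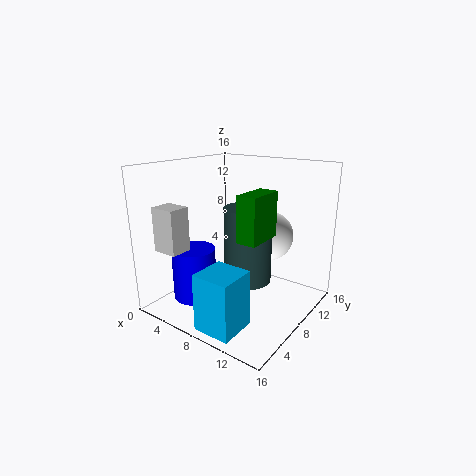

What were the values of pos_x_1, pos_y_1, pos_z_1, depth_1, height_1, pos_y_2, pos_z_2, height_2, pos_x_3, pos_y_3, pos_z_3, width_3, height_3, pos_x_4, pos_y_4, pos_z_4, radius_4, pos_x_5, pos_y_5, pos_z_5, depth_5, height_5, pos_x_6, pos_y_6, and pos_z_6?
pos_x_1 = 11; pos_y_1 = 3.5; pos_z_1 = 9.5; depth_1 = 4; height_1 = 4.5; pos_y_2 = 5.5; pos_z_2 = 0.5; height_2 = 6; pos_x_3 = 0.5; pos_y_3 = 2.5; pos_z_3 = 6.5; width_3 = 3; height_3 = 5; pos_x_4 = 10; pos_y_4 = 7; pos_z_4 = 4; radius_4 = 2.5; pos_x_5 = 8; pos_y_5 = 0.5; pos_z_5 = 0.5; depth_5 = 4; height_5 = 6; pos_x_6 = 9; pos_y_6 = 13; pos_z_6 = 7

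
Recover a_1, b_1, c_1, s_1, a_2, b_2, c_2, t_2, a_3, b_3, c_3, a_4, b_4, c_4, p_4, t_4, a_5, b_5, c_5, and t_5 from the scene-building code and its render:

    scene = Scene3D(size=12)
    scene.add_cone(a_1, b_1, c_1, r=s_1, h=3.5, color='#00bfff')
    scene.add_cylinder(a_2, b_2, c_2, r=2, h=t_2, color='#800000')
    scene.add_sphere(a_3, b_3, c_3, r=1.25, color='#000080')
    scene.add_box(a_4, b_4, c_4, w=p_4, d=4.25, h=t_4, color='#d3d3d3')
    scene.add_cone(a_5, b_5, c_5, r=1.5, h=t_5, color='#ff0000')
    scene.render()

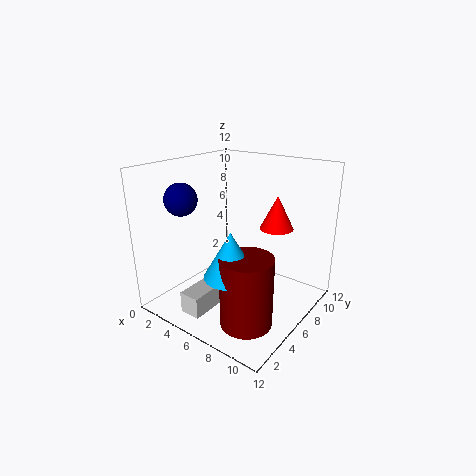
a_1 = 7.75; b_1 = 2.75; c_1 = 4.5; s_1 = 2; a_2 = 9; b_2 = 3; c_2 = 0.75; t_2 = 5.5; a_3 = 3.5; b_3 = 2.25; c_3 = 9.75; a_4 = 4; b_4 = 1; c_4 = 0.75; p_4 = 1.75; t_4 = 1.75; a_5 = 7.5; b_5 = 9.75; c_5 = 6; t_5 = 3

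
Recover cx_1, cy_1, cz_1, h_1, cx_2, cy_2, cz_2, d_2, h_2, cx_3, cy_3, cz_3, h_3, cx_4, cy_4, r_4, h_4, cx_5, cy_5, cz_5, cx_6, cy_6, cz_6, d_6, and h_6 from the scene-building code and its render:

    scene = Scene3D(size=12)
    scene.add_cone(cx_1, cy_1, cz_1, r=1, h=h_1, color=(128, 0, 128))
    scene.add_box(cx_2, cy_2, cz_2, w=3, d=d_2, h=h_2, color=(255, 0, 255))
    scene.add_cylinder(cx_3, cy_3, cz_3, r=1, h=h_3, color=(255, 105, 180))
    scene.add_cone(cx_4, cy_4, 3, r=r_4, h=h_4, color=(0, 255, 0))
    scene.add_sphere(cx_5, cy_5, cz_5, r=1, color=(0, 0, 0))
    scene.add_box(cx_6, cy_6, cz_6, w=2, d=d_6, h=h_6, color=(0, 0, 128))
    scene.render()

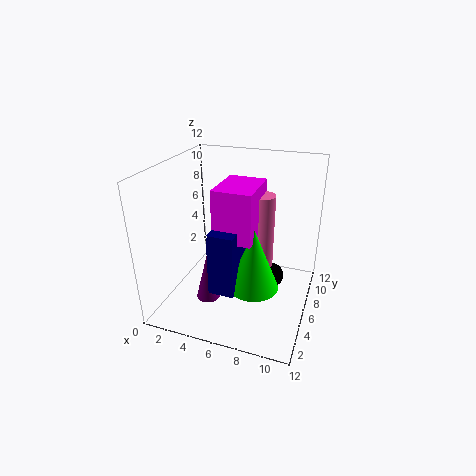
cx_1 = 4; cy_1 = 4; cz_1 = 1; h_1 = 4; cx_2 = 5; cy_2 = 3; cz_2 = 7; d_2 = 4; h_2 = 4; cx_3 = 8; cy_3 = 6; cz_3 = 4; h_3 = 6; cx_4 = 8; cy_4 = 4; r_4 = 2; h_4 = 5; cx_5 = 9; cy_5 = 6; cz_5 = 3; cx_6 = 5; cy_6 = 2; cz_6 = 3; d_6 = 3; h_6 = 5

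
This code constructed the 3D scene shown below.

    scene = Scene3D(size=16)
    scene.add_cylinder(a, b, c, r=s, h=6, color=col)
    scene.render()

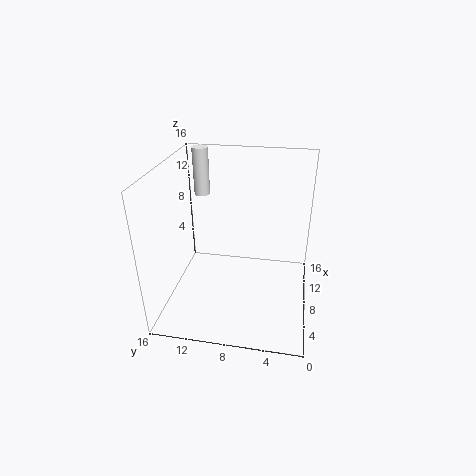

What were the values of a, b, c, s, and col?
a = 15, b = 14, c = 10, s = 1, col = 'white'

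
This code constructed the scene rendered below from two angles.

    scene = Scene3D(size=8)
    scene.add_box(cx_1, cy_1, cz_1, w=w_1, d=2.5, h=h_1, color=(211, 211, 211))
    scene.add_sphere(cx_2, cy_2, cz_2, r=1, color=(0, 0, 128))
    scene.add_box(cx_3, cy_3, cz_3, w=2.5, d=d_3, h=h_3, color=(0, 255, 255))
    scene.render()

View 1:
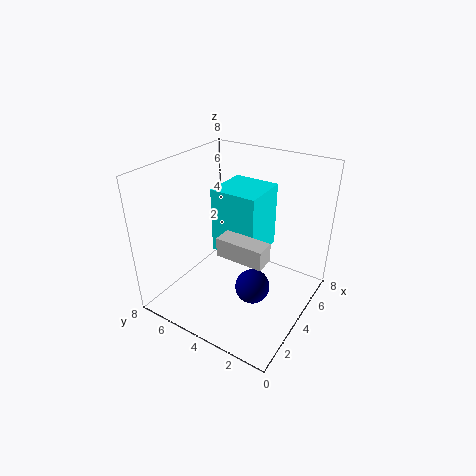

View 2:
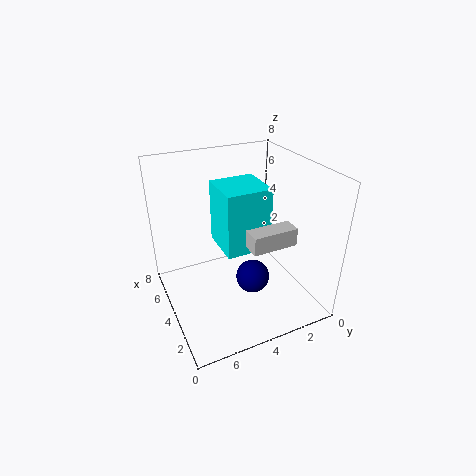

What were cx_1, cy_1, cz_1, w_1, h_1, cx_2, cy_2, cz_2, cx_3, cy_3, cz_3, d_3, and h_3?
cx_1 = 2, cy_1 = 1.5, cz_1 = 4, w_1 = 1, h_1 = 1, cx_2 = 4, cy_2 = 3, cz_2 = 1, cx_3 = 3, cy_3 = 2.5, cz_3 = 3.5, d_3 = 2.5, h_3 = 3.5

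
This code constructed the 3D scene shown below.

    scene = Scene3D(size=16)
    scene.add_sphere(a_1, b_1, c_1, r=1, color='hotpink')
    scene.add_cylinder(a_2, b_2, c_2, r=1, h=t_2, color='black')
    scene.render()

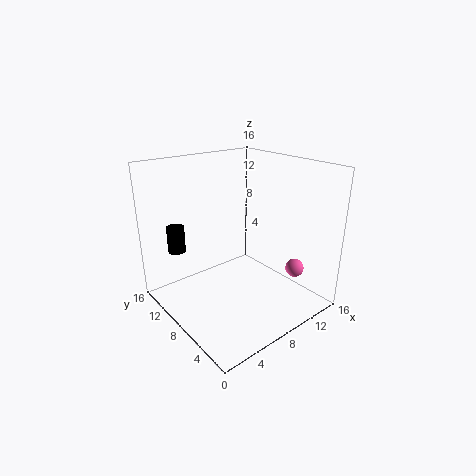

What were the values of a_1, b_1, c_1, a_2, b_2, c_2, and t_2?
a_1 = 12, b_1 = 3, c_1 = 5, a_2 = 3, b_2 = 13, c_2 = 6, t_2 = 3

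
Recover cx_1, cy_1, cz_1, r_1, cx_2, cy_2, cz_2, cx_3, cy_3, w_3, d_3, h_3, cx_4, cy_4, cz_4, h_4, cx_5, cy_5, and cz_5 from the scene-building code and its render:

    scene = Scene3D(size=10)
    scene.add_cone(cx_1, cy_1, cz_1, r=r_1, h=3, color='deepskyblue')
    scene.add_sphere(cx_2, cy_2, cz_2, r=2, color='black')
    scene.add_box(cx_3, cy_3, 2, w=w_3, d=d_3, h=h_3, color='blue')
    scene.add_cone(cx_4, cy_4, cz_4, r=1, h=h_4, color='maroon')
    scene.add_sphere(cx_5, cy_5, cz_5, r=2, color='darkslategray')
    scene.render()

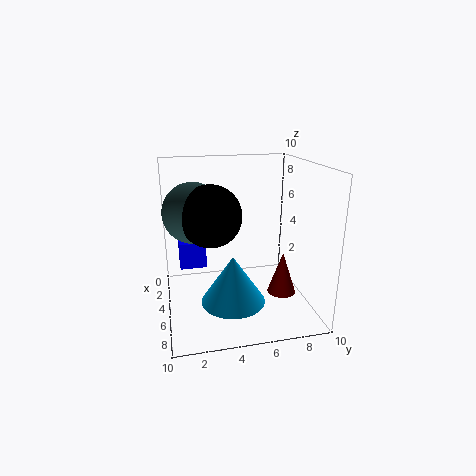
cx_1 = 8; cy_1 = 4; cz_1 = 2; r_1 = 2; cx_2 = 6; cy_2 = 3; cz_2 = 7; cx_3 = 1; cy_3 = 1; w_3 = 2; d_3 = 2; h_3 = 2; cx_4 = 6; cy_4 = 8; cz_4 = 1; h_4 = 3; cx_5 = 5; cy_5 = 2; cz_5 = 7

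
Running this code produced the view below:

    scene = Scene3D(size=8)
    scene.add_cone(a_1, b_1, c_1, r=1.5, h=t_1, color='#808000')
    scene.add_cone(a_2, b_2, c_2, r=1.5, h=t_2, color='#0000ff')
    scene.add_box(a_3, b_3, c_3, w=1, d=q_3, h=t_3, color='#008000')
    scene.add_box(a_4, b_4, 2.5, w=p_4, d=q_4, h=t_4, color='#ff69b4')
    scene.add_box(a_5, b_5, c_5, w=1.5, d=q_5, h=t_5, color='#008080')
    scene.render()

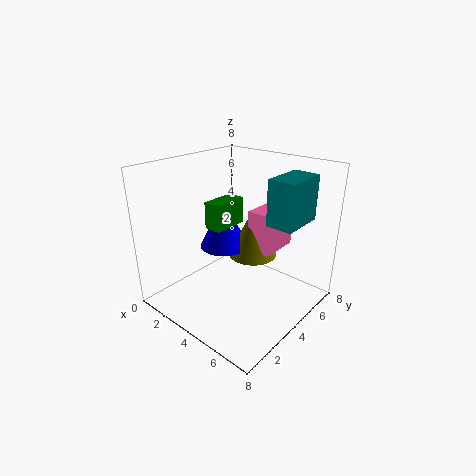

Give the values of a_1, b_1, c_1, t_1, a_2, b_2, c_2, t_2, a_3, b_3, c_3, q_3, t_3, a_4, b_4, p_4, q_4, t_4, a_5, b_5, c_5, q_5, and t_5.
a_1 = 3.5
b_1 = 6
c_1 = 2
t_1 = 3
a_2 = 2
b_2 = 5
c_2 = 2.5
t_2 = 3
a_3 = 2.5
b_3 = 3
c_3 = 4.5
q_3 = 2
t_3 = 1.5
a_4 = 3.5
b_4 = 5.5
p_4 = 1.5
q_4 = 2.5
t_4 = 2.5
a_5 = 5.5
b_5 = 4.5
c_5 = 5
q_5 = 2.5
t_5 = 2.5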